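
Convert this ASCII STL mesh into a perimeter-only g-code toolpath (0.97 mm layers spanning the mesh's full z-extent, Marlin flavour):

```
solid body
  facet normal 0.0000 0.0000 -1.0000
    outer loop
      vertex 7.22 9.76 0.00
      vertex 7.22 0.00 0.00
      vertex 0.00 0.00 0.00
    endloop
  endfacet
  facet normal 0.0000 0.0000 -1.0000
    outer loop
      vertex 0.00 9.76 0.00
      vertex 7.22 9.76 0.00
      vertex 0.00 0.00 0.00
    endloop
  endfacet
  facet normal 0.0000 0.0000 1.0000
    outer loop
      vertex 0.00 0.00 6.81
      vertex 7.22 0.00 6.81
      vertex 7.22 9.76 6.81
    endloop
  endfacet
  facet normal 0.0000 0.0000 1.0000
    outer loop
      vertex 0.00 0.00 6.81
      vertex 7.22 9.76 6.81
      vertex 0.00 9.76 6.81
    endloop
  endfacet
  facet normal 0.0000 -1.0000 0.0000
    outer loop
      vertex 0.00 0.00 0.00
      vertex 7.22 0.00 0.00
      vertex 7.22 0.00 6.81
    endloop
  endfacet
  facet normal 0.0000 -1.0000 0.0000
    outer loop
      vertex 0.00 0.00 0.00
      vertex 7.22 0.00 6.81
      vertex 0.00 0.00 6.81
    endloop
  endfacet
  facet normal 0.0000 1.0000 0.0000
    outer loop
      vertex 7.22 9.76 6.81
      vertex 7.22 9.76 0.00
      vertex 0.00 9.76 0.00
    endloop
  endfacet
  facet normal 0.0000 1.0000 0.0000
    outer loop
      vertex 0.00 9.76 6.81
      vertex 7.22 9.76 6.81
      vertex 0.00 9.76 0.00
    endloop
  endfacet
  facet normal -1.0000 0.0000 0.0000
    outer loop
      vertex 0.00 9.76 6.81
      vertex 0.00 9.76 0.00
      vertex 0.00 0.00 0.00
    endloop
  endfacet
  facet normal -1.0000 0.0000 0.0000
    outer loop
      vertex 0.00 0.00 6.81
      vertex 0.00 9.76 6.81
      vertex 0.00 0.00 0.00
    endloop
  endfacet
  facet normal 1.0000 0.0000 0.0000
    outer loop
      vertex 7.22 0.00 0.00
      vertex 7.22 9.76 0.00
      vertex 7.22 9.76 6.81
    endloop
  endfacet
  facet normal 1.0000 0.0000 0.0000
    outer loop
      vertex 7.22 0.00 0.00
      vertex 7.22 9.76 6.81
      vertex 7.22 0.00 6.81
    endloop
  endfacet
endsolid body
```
; perimeter-only toolpath
G21 ; units = mm
G90 ; absolute positioning
G28 ; home
; layer 1
G0 Z0.97
G0 X0.00 Y0.00
G1 X7.22 Y0.00
G1 X7.22 Y9.76
G1 X0.00 Y9.76
G1 X0.00 Y0.00
; layer 2
G0 Z1.95
G0 X0.00 Y0.00
G1 X7.22 Y0.00
G1 X7.22 Y9.76
G1 X0.00 Y9.76
G1 X0.00 Y0.00
; layer 3
G0 Z2.92
G0 X0.00 Y0.00
G1 X7.22 Y0.00
G1 X7.22 Y9.76
G1 X0.00 Y9.76
G1 X0.00 Y0.00
; layer 4
G0 Z3.89
G0 X0.00 Y0.00
G1 X7.22 Y0.00
G1 X7.22 Y9.76
G1 X0.00 Y9.76
G1 X0.00 Y0.00
; layer 5
G0 Z4.86
G0 X0.00 Y0.00
G1 X7.22 Y0.00
G1 X7.22 Y9.76
G1 X0.00 Y9.76
G1 X0.00 Y0.00
; layer 6
G0 Z5.84
G0 X0.00 Y0.00
G1 X7.22 Y0.00
G1 X7.22 Y9.76
G1 X0.00 Y9.76
G1 X0.00 Y0.00
; layer 7
G0 Z6.81
G0 X0.00 Y0.00
G1 X7.22 Y0.00
G1 X7.22 Y9.76
G1 X0.00 Y9.76
G1 X0.00 Y0.00
M2 ; end

The solid is a rectangular box, roughly 7.22 × 9.76 mm footprint and 6.81 mm tall. Slicing at Δz = 0.97 mm — 7 equal slices spanning the solid's height, so layer i sits at z = i·h/7 — gives 7 non-empty perimeters. Each is a 4-segment closed polygon; G0 lifts to the layer z and rapids to the start vertex, then G1 traces the edges.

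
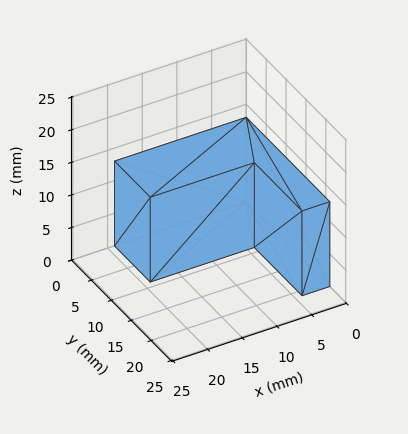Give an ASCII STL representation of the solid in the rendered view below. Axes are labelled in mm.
Reading the render: the shape is an L-shaped prism: outer 19 × 21 mm, arm thicknesses ≈ 9 mm (horizontal) and 4 mm (vertical), extruded 13 mm in z (dimensions read to the nearest mm from the axis ticks). For the STL, each face is triangulated and given an outward normal.

solid part
  facet normal 0.0000 0.0000 -1.0000
    outer loop
      vertex 19.00 9.00 0.00
      vertex 19.00 0.00 0.00
      vertex 0.00 0.00 0.00
    endloop
  endfacet
  facet normal 0.0000 0.0000 -1.0000
    outer loop
      vertex 4.00 9.00 0.00
      vertex 19.00 9.00 0.00
      vertex 0.00 0.00 0.00
    endloop
  endfacet
  facet normal 0.0000 0.0000 -1.0000
    outer loop
      vertex 4.00 21.00 0.00
      vertex 4.00 9.00 0.00
      vertex 0.00 0.00 0.00
    endloop
  endfacet
  facet normal 0.0000 0.0000 -1.0000
    outer loop
      vertex 0.00 21.00 0.00
      vertex 4.00 21.00 0.00
      vertex 0.00 0.00 0.00
    endloop
  endfacet
  facet normal 0.0000 0.0000 1.0000
    outer loop
      vertex 0.00 0.00 13.00
      vertex 19.00 0.00 13.00
      vertex 19.00 9.00 13.00
    endloop
  endfacet
  facet normal 0.0000 0.0000 1.0000
    outer loop
      vertex 0.00 0.00 13.00
      vertex 19.00 9.00 13.00
      vertex 4.00 9.00 13.00
    endloop
  endfacet
  facet normal 0.0000 0.0000 1.0000
    outer loop
      vertex 0.00 0.00 13.00
      vertex 4.00 9.00 13.00
      vertex 4.00 21.00 13.00
    endloop
  endfacet
  facet normal 0.0000 0.0000 1.0000
    outer loop
      vertex 0.00 0.00 13.00
      vertex 4.00 21.00 13.00
      vertex 0.00 21.00 13.00
    endloop
  endfacet
  facet normal 0.0000 -1.0000 0.0000
    outer loop
      vertex 0.00 0.00 0.00
      vertex 19.00 0.00 0.00
      vertex 19.00 0.00 13.00
    endloop
  endfacet
  facet normal 0.0000 -1.0000 0.0000
    outer loop
      vertex 0.00 0.00 0.00
      vertex 19.00 0.00 13.00
      vertex 0.00 0.00 13.00
    endloop
  endfacet
  facet normal 1.0000 0.0000 0.0000
    outer loop
      vertex 19.00 0.00 0.00
      vertex 19.00 9.00 0.00
      vertex 19.00 9.00 13.00
    endloop
  endfacet
  facet normal 1.0000 0.0000 0.0000
    outer loop
      vertex 19.00 0.00 0.00
      vertex 19.00 9.00 13.00
      vertex 19.00 0.00 13.00
    endloop
  endfacet
  facet normal 0.0000 1.0000 0.0000
    outer loop
      vertex 19.00 9.00 0.00
      vertex 4.00 9.00 0.00
      vertex 4.00 9.00 13.00
    endloop
  endfacet
  facet normal 0.0000 1.0000 0.0000
    outer loop
      vertex 19.00 9.00 0.00
      vertex 4.00 9.00 13.00
      vertex 19.00 9.00 13.00
    endloop
  endfacet
  facet normal 1.0000 0.0000 0.0000
    outer loop
      vertex 4.00 9.00 0.00
      vertex 4.00 21.00 0.00
      vertex 4.00 21.00 13.00
    endloop
  endfacet
  facet normal 1.0000 0.0000 0.0000
    outer loop
      vertex 4.00 9.00 0.00
      vertex 4.00 21.00 13.00
      vertex 4.00 9.00 13.00
    endloop
  endfacet
  facet normal 0.0000 1.0000 0.0000
    outer loop
      vertex 4.00 21.00 0.00
      vertex 0.00 21.00 0.00
      vertex 0.00 21.00 13.00
    endloop
  endfacet
  facet normal 0.0000 1.0000 0.0000
    outer loop
      vertex 4.00 21.00 0.00
      vertex 0.00 21.00 13.00
      vertex 4.00 21.00 13.00
    endloop
  endfacet
  facet normal -1.0000 0.0000 0.0000
    outer loop
      vertex 0.00 21.00 0.00
      vertex 0.00 0.00 0.00
      vertex 0.00 0.00 13.00
    endloop
  endfacet
  facet normal -1.0000 0.0000 0.0000
    outer loop
      vertex 0.00 21.00 0.00
      vertex 0.00 0.00 13.00
      vertex 0.00 21.00 13.00
    endloop
  endfacet
endsolid part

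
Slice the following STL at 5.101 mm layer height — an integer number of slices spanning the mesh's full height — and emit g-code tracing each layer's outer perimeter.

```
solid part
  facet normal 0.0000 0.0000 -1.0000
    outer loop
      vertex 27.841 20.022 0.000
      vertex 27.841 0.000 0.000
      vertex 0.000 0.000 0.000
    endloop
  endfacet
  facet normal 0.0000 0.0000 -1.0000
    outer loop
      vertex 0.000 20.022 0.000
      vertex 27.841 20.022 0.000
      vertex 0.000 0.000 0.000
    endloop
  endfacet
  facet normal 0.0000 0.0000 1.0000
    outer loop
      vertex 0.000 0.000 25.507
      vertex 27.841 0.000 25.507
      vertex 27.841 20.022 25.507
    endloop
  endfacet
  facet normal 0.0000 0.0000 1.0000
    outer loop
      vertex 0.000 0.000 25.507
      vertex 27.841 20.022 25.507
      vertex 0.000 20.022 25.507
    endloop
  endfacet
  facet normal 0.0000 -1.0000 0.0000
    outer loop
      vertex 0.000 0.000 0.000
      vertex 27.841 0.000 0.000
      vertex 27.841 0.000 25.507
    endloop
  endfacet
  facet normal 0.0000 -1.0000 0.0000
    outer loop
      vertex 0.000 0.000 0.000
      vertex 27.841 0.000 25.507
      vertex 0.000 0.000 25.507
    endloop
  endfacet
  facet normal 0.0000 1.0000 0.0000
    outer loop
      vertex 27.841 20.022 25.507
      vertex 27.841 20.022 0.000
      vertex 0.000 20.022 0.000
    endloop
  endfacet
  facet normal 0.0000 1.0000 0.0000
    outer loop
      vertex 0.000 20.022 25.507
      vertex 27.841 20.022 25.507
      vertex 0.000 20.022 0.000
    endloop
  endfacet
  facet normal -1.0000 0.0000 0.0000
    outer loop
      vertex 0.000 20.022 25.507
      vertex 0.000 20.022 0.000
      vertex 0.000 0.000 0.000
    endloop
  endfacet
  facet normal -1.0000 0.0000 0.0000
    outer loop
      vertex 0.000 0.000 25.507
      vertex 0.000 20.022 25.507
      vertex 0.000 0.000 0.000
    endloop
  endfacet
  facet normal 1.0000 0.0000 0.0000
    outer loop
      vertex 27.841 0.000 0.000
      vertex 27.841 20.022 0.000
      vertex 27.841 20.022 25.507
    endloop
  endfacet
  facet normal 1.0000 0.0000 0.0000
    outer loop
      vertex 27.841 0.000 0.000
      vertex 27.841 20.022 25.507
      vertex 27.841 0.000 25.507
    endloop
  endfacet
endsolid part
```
; perimeter-only toolpath
G21 ; units = mm
G90 ; absolute positioning
G28 ; home
; layer 1
G0 Z5.101
G0 X0.000 Y0.000
G1 X27.841 Y0.000
G1 X27.841 Y20.022
G1 X0.000 Y20.022
G1 X0.000 Y0.000
; layer 2
G0 Z10.203
G0 X0.000 Y0.000
G1 X27.841 Y0.000
G1 X27.841 Y20.022
G1 X0.000 Y20.022
G1 X0.000 Y0.000
; layer 3
G0 Z15.304
G0 X0.000 Y0.000
G1 X27.841 Y0.000
G1 X27.841 Y20.022
G1 X0.000 Y20.022
G1 X0.000 Y0.000
; layer 4
G0 Z20.406
G0 X0.000 Y0.000
G1 X27.841 Y0.000
G1 X27.841 Y20.022
G1 X0.000 Y20.022
G1 X0.000 Y0.000
; layer 5
G0 Z25.507
G0 X0.000 Y0.000
G1 X27.841 Y0.000
G1 X27.841 Y20.022
G1 X0.000 Y20.022
G1 X0.000 Y0.000
M2 ; end

The solid is a rectangular box, roughly 27.8 × 20 mm footprint and 25.5 mm tall. Slicing at Δz = 5.101 mm — 5 equal slices spanning the solid's height, so layer i sits at z = i·h/5 — gives 5 non-empty perimeters. Each is a 4-segment closed polygon; G0 lifts to the layer z and rapids to the start vertex, then G1 traces the edges.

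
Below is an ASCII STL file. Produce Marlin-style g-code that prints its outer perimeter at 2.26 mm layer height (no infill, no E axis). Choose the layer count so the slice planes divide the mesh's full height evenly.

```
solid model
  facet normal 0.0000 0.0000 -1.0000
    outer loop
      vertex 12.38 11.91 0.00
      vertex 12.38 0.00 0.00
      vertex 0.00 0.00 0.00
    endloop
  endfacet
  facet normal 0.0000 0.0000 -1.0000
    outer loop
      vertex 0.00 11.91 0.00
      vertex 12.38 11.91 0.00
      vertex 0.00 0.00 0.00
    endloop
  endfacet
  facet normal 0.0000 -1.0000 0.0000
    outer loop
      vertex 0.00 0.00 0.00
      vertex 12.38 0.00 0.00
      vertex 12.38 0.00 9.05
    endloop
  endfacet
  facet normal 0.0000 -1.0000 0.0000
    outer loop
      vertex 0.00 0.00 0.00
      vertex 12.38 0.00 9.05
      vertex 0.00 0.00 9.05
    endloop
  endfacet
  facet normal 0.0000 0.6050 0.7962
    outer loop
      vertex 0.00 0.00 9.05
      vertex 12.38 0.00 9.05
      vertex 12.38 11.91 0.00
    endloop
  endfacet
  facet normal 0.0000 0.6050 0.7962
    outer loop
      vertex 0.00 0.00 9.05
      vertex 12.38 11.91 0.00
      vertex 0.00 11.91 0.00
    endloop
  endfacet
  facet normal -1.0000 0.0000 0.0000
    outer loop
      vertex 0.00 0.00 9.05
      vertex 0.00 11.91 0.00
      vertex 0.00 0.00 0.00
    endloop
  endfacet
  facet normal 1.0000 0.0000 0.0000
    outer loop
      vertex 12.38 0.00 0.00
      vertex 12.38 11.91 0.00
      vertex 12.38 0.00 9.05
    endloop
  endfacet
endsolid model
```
; perimeter-only toolpath
G21 ; units = mm
G90 ; absolute positioning
G28 ; home
; layer 1
G0 Z2.26
G0 X0.00 Y0.00
G1 X12.38 Y0.00
G1 X12.38 Y8.93
G1 X0.00 Y8.93
G1 X0.00 Y0.00
; layer 2
G0 Z4.53
G0 X0.00 Y0.00
G1 X12.38 Y0.00
G1 X12.38 Y5.96
G1 X0.00 Y5.96
G1 X0.00 Y0.00
; layer 3
G0 Z6.79
G0 X0.00 Y0.00
G1 X12.38 Y0.00
G1 X12.38 Y2.98
G1 X0.00 Y2.98
G1 X0.00 Y0.00
M2 ; end

The solid is a wedge (ramp): 12.4 × 11.9 mm base, rising to 9.05 mm along the y=0 edge and sloping linearly to z=0 at y=11.9. Slicing at Δz = 2.26 mm — 4 equal slices spanning the solid's height, so layer i sits at z = i·h/4 — gives 3 non-empty perimeters. Each is a 4-segment closed polygon; G0 lifts to the layer z and rapids to the start vertex, then G1 traces the edges. The cross-section shrinks linearly with z (the slice at the apex is degenerate and omitted).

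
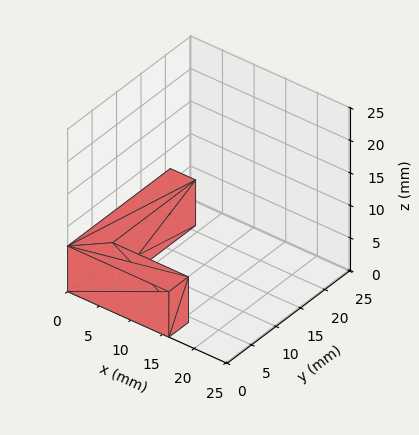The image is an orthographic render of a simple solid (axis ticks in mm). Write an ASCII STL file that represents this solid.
Reading the render: the shape is an L-shaped prism: outer 16 × 21 mm, arm thicknesses ≈ 4 mm (horizontal) and 4 mm (vertical), extruded 7 mm in z (dimensions read to the nearest mm from the axis ticks). For the STL, each face is triangulated and given an outward normal.

solid part
  facet normal 0.0000 0.0000 -1.0000
    outer loop
      vertex 16.0 4.0 0.0
      vertex 16.0 0.0 0.0
      vertex 0.0 0.0 0.0
    endloop
  endfacet
  facet normal 0.0000 0.0000 -1.0000
    outer loop
      vertex 4.0 4.0 0.0
      vertex 16.0 4.0 0.0
      vertex 0.0 0.0 0.0
    endloop
  endfacet
  facet normal 0.0000 0.0000 -1.0000
    outer loop
      vertex 4.0 21.0 0.0
      vertex 4.0 4.0 0.0
      vertex 0.0 0.0 0.0
    endloop
  endfacet
  facet normal 0.0000 0.0000 -1.0000
    outer loop
      vertex 0.0 21.0 0.0
      vertex 4.0 21.0 0.0
      vertex 0.0 0.0 0.0
    endloop
  endfacet
  facet normal 0.0000 0.0000 1.0000
    outer loop
      vertex 0.0 0.0 7.0
      vertex 16.0 0.0 7.0
      vertex 16.0 4.0 7.0
    endloop
  endfacet
  facet normal 0.0000 0.0000 1.0000
    outer loop
      vertex 0.0 0.0 7.0
      vertex 16.0 4.0 7.0
      vertex 4.0 4.0 7.0
    endloop
  endfacet
  facet normal 0.0000 0.0000 1.0000
    outer loop
      vertex 0.0 0.0 7.0
      vertex 4.0 4.0 7.0
      vertex 4.0 21.0 7.0
    endloop
  endfacet
  facet normal 0.0000 0.0000 1.0000
    outer loop
      vertex 0.0 0.0 7.0
      vertex 4.0 21.0 7.0
      vertex 0.0 21.0 7.0
    endloop
  endfacet
  facet normal 0.0000 -1.0000 0.0000
    outer loop
      vertex 0.0 0.0 0.0
      vertex 16.0 0.0 0.0
      vertex 16.0 0.0 7.0
    endloop
  endfacet
  facet normal 0.0000 -1.0000 0.0000
    outer loop
      vertex 0.0 0.0 0.0
      vertex 16.0 0.0 7.0
      vertex 0.0 0.0 7.0
    endloop
  endfacet
  facet normal 1.0000 0.0000 0.0000
    outer loop
      vertex 16.0 0.0 0.0
      vertex 16.0 4.0 0.0
      vertex 16.0 4.0 7.0
    endloop
  endfacet
  facet normal 1.0000 0.0000 0.0000
    outer loop
      vertex 16.0 0.0 0.0
      vertex 16.0 4.0 7.0
      vertex 16.0 0.0 7.0
    endloop
  endfacet
  facet normal 0.0000 1.0000 0.0000
    outer loop
      vertex 16.0 4.0 0.0
      vertex 4.0 4.0 0.0
      vertex 4.0 4.0 7.0
    endloop
  endfacet
  facet normal 0.0000 1.0000 0.0000
    outer loop
      vertex 16.0 4.0 0.0
      vertex 4.0 4.0 7.0
      vertex 16.0 4.0 7.0
    endloop
  endfacet
  facet normal 1.0000 0.0000 0.0000
    outer loop
      vertex 4.0 4.0 0.0
      vertex 4.0 21.0 0.0
      vertex 4.0 21.0 7.0
    endloop
  endfacet
  facet normal 1.0000 0.0000 0.0000
    outer loop
      vertex 4.0 4.0 0.0
      vertex 4.0 21.0 7.0
      vertex 4.0 4.0 7.0
    endloop
  endfacet
  facet normal 0.0000 1.0000 0.0000
    outer loop
      vertex 4.0 21.0 0.0
      vertex 0.0 21.0 0.0
      vertex 0.0 21.0 7.0
    endloop
  endfacet
  facet normal 0.0000 1.0000 0.0000
    outer loop
      vertex 4.0 21.0 0.0
      vertex 0.0 21.0 7.0
      vertex 4.0 21.0 7.0
    endloop
  endfacet
  facet normal -1.0000 0.0000 0.0000
    outer loop
      vertex 0.0 21.0 0.0
      vertex 0.0 0.0 0.0
      vertex 0.0 0.0 7.0
    endloop
  endfacet
  facet normal -1.0000 0.0000 0.0000
    outer loop
      vertex 0.0 21.0 0.0
      vertex 0.0 0.0 7.0
      vertex 0.0 21.0 7.0
    endloop
  endfacet
endsolid part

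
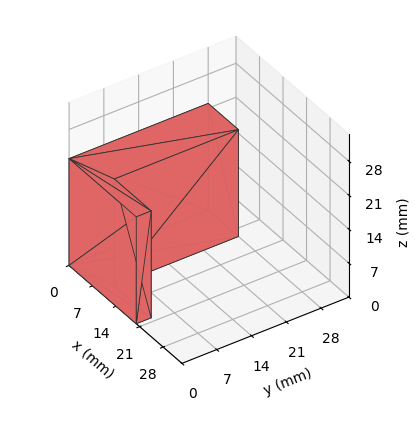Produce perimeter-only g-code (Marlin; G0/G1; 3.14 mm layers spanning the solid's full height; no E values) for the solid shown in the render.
Reading the render: the shape is an L-shaped prism: outer 20 × 28 mm, arm thicknesses ≈ 3 mm (horizontal) and 9 mm (vertical), extruded 22 mm in z (dimensions read to the nearest mm from the axis ticks). For the g-code, the solid's height is divided into equal slices at the stated Δz and each level perimeter traced with G1 moves after a G0 lift.

; perimeter-only toolpath
G21 ; units = mm
G90 ; absolute positioning
G28 ; home
; layer 1
G0 Z3.14
G0 X0.00 Y0.00
G1 X20.00 Y0.00
G1 X20.00 Y3.00
G1 X9.00 Y3.00
G1 X9.00 Y28.00
G1 X0.00 Y28.00
G1 X0.00 Y0.00
; layer 2
G0 Z6.29
G0 X0.00 Y0.00
G1 X20.00 Y0.00
G1 X20.00 Y3.00
G1 X9.00 Y3.00
G1 X9.00 Y28.00
G1 X0.00 Y28.00
G1 X0.00 Y0.00
; layer 3
G0 Z9.43
G0 X0.00 Y0.00
G1 X20.00 Y0.00
G1 X20.00 Y3.00
G1 X9.00 Y3.00
G1 X9.00 Y28.00
G1 X0.00 Y28.00
G1 X0.00 Y0.00
; layer 4
G0 Z12.57
G0 X0.00 Y0.00
G1 X20.00 Y0.00
G1 X20.00 Y3.00
G1 X9.00 Y3.00
G1 X9.00 Y28.00
G1 X0.00 Y28.00
G1 X0.00 Y0.00
; layer 5
G0 Z15.71
G0 X0.00 Y0.00
G1 X20.00 Y0.00
G1 X20.00 Y3.00
G1 X9.00 Y3.00
G1 X9.00 Y28.00
G1 X0.00 Y28.00
G1 X0.00 Y0.00
; layer 6
G0 Z18.86
G0 X0.00 Y0.00
G1 X20.00 Y0.00
G1 X20.00 Y3.00
G1 X9.00 Y3.00
G1 X9.00 Y28.00
G1 X0.00 Y28.00
G1 X0.00 Y0.00
; layer 7
G0 Z22.00
G0 X0.00 Y0.00
G1 X20.00 Y0.00
G1 X20.00 Y3.00
G1 X9.00 Y3.00
G1 X9.00 Y28.00
G1 X0.00 Y28.00
G1 X0.00 Y0.00
M2 ; end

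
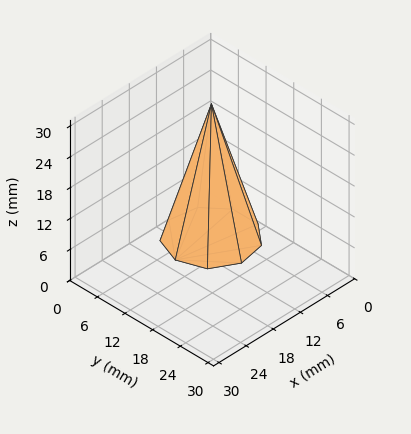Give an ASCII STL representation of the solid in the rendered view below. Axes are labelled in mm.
Reading the render: the shape is a regular 9-sided pyramid, base circumscribed radius ≈ 8 mm, apex at z ≈ 26 mm (dimensions read to the nearest mm from the axis ticks). For the STL, each face is triangulated and given an outward normal.

solid part
  facet normal 0.0000 0.0000 -1.0000
    outer loop
      vertex 9.39 15.88 0.00
      vertex 14.13 13.14 0.00
      vertex 16.00 8.00 0.00
    endloop
  endfacet
  facet normal 0.0000 0.0000 -1.0000
    outer loop
      vertex 4.00 14.93 0.00
      vertex 9.39 15.88 0.00
      vertex 16.00 8.00 0.00
    endloop
  endfacet
  facet normal 0.0000 0.0000 -1.0000
    outer loop
      vertex 0.48 10.74 0.00
      vertex 4.00 14.93 0.00
      vertex 16.00 8.00 0.00
    endloop
  endfacet
  facet normal 0.0000 0.0000 -1.0000
    outer loop
      vertex 0.48 5.26 0.00
      vertex 0.48 10.74 0.00
      vertex 16.00 8.00 0.00
    endloop
  endfacet
  facet normal 0.0000 0.0000 -1.0000
    outer loop
      vertex 4.00 1.07 0.00
      vertex 0.48 5.26 0.00
      vertex 16.00 8.00 0.00
    endloop
  endfacet
  facet normal 0.0000 0.0000 -1.0000
    outer loop
      vertex 9.39 0.12 0.00
      vertex 4.00 1.07 0.00
      vertex 16.00 8.00 0.00
    endloop
  endfacet
  facet normal 0.0000 0.0000 -1.0000
    outer loop
      vertex 14.13 2.86 0.00
      vertex 9.39 0.12 0.00
      vertex 16.00 8.00 0.00
    endloop
  endfacet
  facet normal 0.9028 0.3284 0.2778
    outer loop
      vertex 16.00 8.00 0.00
      vertex 14.13 13.14 0.00
      vertex 8.00 8.00 26.00
    endloop
  endfacet
  facet normal 0.4808 0.8317 0.2778
    outer loop
      vertex 14.13 13.14 0.00
      vertex 9.39 15.88 0.00
      vertex 8.00 8.00 26.00
    endloop
  endfacet
  facet normal -0.1667 0.9461 0.2778
    outer loop
      vertex 9.39 15.88 0.00
      vertex 4.00 14.93 0.00
      vertex 8.00 8.00 26.00
    endloop
  endfacet
  facet normal -0.7355 0.6179 0.2779
    outer loop
      vertex 4.00 14.93 0.00
      vertex 0.48 10.74 0.00
      vertex 8.00 8.00 26.00
    endloop
  endfacet
  facet normal -0.9606 0.0000 0.2778
    outer loop
      vertex 0.48 10.74 0.00
      vertex 0.48 5.26 0.00
      vertex 8.00 8.00 26.00
    endloop
  endfacet
  facet normal -0.7355 -0.6179 0.2779
    outer loop
      vertex 0.48 5.26 0.00
      vertex 4.00 1.07 0.00
      vertex 8.00 8.00 26.00
    endloop
  endfacet
  facet normal -0.1667 -0.9461 0.2778
    outer loop
      vertex 4.00 1.07 0.00
      vertex 9.39 0.12 0.00
      vertex 8.00 8.00 26.00
    endloop
  endfacet
  facet normal 0.4808 -0.8317 0.2778
    outer loop
      vertex 9.39 0.12 0.00
      vertex 14.13 2.86 0.00
      vertex 8.00 8.00 26.00
    endloop
  endfacet
  facet normal 0.9028 -0.3284 0.2778
    outer loop
      vertex 14.13 2.86 0.00
      vertex 16.00 8.00 0.00
      vertex 8.00 8.00 26.00
    endloop
  endfacet
endsolid part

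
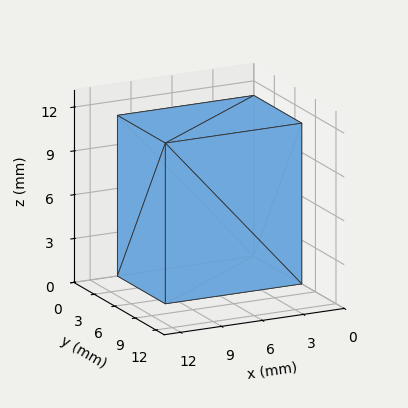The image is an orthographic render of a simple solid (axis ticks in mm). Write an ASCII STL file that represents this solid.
Reading the render: the shape is a rectangular box, roughly 10 × 7 mm footprint and 11 mm tall (dimensions read to the nearest mm from the axis ticks). For the STL, each face is triangulated and given an outward normal.

solid part
  facet normal 0.0000 0.0000 -1.0000
    outer loop
      vertex 10.0 7.0 0.0
      vertex 10.0 0.0 0.0
      vertex 0.0 0.0 0.0
    endloop
  endfacet
  facet normal 0.0000 0.0000 -1.0000
    outer loop
      vertex 0.0 7.0 0.0
      vertex 10.0 7.0 0.0
      vertex 0.0 0.0 0.0
    endloop
  endfacet
  facet normal 0.0000 0.0000 1.0000
    outer loop
      vertex 0.0 0.0 11.0
      vertex 10.0 0.0 11.0
      vertex 10.0 7.0 11.0
    endloop
  endfacet
  facet normal 0.0000 0.0000 1.0000
    outer loop
      vertex 0.0 0.0 11.0
      vertex 10.0 7.0 11.0
      vertex 0.0 7.0 11.0
    endloop
  endfacet
  facet normal 0.0000 -1.0000 0.0000
    outer loop
      vertex 0.0 0.0 0.0
      vertex 10.0 0.0 0.0
      vertex 10.0 0.0 11.0
    endloop
  endfacet
  facet normal 0.0000 -1.0000 0.0000
    outer loop
      vertex 0.0 0.0 0.0
      vertex 10.0 0.0 11.0
      vertex 0.0 0.0 11.0
    endloop
  endfacet
  facet normal 0.0000 1.0000 0.0000
    outer loop
      vertex 10.0 7.0 11.0
      vertex 10.0 7.0 0.0
      vertex 0.0 7.0 0.0
    endloop
  endfacet
  facet normal 0.0000 1.0000 0.0000
    outer loop
      vertex 0.0 7.0 11.0
      vertex 10.0 7.0 11.0
      vertex 0.0 7.0 0.0
    endloop
  endfacet
  facet normal -1.0000 0.0000 0.0000
    outer loop
      vertex 0.0 7.0 11.0
      vertex 0.0 7.0 0.0
      vertex 0.0 0.0 0.0
    endloop
  endfacet
  facet normal -1.0000 0.0000 0.0000
    outer loop
      vertex 0.0 0.0 11.0
      vertex 0.0 7.0 11.0
      vertex 0.0 0.0 0.0
    endloop
  endfacet
  facet normal 1.0000 0.0000 0.0000
    outer loop
      vertex 10.0 0.0 0.0
      vertex 10.0 7.0 0.0
      vertex 10.0 7.0 11.0
    endloop
  endfacet
  facet normal 1.0000 0.0000 0.0000
    outer loop
      vertex 10.0 0.0 0.0
      vertex 10.0 7.0 11.0
      vertex 10.0 0.0 11.0
    endloop
  endfacet
endsolid part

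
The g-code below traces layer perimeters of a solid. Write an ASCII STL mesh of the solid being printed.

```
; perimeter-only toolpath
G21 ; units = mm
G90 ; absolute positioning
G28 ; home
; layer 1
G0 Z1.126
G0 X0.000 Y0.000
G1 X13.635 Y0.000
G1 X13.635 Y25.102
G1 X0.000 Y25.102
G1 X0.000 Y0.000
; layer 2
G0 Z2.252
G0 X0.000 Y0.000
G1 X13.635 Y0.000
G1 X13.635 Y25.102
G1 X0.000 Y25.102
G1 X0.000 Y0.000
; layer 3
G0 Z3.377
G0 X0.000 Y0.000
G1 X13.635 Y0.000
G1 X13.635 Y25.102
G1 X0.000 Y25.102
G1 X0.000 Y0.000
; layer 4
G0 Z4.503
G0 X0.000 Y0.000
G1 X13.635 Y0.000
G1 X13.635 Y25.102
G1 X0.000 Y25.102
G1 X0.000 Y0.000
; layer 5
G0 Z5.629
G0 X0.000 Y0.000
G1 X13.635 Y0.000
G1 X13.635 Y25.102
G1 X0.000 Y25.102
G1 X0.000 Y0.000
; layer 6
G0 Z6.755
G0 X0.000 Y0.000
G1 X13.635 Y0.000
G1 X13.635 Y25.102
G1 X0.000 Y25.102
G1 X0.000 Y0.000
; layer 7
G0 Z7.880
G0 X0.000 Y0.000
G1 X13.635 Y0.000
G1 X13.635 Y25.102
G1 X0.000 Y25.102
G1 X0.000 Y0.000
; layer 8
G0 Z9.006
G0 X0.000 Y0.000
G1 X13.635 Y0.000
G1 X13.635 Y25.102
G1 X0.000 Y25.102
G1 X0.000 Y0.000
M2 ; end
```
solid part
  facet normal 0.0000 0.0000 -1.0000
    outer loop
      vertex 13.635 25.102 0.000
      vertex 13.635 0.000 0.000
      vertex 0.000 0.000 0.000
    endloop
  endfacet
  facet normal 0.0000 0.0000 -1.0000
    outer loop
      vertex 0.000 25.102 0.000
      vertex 13.635 25.102 0.000
      vertex 0.000 0.000 0.000
    endloop
  endfacet
  facet normal 0.0000 0.0000 1.0000
    outer loop
      vertex 0.000 0.000 9.006
      vertex 13.635 0.000 9.006
      vertex 13.635 25.102 9.006
    endloop
  endfacet
  facet normal 0.0000 0.0000 1.0000
    outer loop
      vertex 0.000 0.000 9.006
      vertex 13.635 25.102 9.006
      vertex 0.000 25.102 9.006
    endloop
  endfacet
  facet normal 0.0000 -1.0000 0.0000
    outer loop
      vertex 0.000 0.000 0.000
      vertex 13.635 0.000 0.000
      vertex 13.635 0.000 9.006
    endloop
  endfacet
  facet normal 0.0000 -1.0000 0.0000
    outer loop
      vertex 0.000 0.000 0.000
      vertex 13.635 0.000 9.006
      vertex 0.000 0.000 9.006
    endloop
  endfacet
  facet normal 0.0000 1.0000 0.0000
    outer loop
      vertex 13.635 25.102 9.006
      vertex 13.635 25.102 0.000
      vertex 0.000 25.102 0.000
    endloop
  endfacet
  facet normal 0.0000 1.0000 0.0000
    outer loop
      vertex 0.000 25.102 9.006
      vertex 13.635 25.102 9.006
      vertex 0.000 25.102 0.000
    endloop
  endfacet
  facet normal -1.0000 0.0000 0.0000
    outer loop
      vertex 0.000 25.102 9.006
      vertex 0.000 25.102 0.000
      vertex 0.000 0.000 0.000
    endloop
  endfacet
  facet normal -1.0000 0.0000 0.0000
    outer loop
      vertex 0.000 0.000 9.006
      vertex 0.000 25.102 9.006
      vertex 0.000 0.000 0.000
    endloop
  endfacet
  facet normal 1.0000 0.0000 0.0000
    outer loop
      vertex 13.635 0.000 0.000
      vertex 13.635 25.102 0.000
      vertex 13.635 25.102 9.006
    endloop
  endfacet
  facet normal 1.0000 0.0000 0.0000
    outer loop
      vertex 13.635 0.000 0.000
      vertex 13.635 25.102 9.006
      vertex 13.635 0.000 9.006
    endloop
  endfacet
endsolid part

The G0 Z moves step by Δz≈1.126 mm. Every layer's G1 loop is the same polygon, so the solid is a straight extrusion of it from z=0 to z≈9.01. Closing with flat bottom and top caps and triangulating gives 12 facets — a rectangular box, roughly 13.6 × 25.1 mm footprint and 9.01 mm tall.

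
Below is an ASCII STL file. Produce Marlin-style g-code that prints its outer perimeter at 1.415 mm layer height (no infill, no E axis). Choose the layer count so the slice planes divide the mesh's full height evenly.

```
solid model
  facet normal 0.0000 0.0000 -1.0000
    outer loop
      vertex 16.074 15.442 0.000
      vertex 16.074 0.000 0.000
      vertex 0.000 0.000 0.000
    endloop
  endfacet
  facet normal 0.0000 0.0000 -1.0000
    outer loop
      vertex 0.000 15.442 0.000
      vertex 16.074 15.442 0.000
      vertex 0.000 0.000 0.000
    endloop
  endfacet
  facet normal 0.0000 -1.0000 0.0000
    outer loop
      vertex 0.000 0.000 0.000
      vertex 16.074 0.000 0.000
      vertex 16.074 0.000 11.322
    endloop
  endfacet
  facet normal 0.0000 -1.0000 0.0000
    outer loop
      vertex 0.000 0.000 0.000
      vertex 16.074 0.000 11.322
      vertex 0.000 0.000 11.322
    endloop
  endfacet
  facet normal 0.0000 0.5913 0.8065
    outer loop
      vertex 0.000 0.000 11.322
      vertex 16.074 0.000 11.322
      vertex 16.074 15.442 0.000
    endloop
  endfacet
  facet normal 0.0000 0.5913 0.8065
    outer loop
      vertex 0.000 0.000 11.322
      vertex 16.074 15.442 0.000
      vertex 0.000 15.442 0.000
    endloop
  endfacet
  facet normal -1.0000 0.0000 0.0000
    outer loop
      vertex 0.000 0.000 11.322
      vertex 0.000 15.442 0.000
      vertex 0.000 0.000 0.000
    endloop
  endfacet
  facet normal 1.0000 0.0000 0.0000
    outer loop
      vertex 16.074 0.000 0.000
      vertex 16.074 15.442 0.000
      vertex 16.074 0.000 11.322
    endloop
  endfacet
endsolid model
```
; perimeter-only toolpath
G21 ; units = mm
G90 ; absolute positioning
G28 ; home
; layer 1
G0 Z1.415
G0 X0.000 Y0.000
G1 X16.074 Y0.000
G1 X16.074 Y13.512
G1 X0.000 Y13.512
G1 X0.000 Y0.000
; layer 2
G0 Z2.830
G0 X0.000 Y0.000
G1 X16.074 Y0.000
G1 X16.074 Y11.582
G1 X0.000 Y11.582
G1 X0.000 Y0.000
; layer 3
G0 Z4.246
G0 X0.000 Y0.000
G1 X16.074 Y0.000
G1 X16.074 Y9.651
G1 X0.000 Y9.651
G1 X0.000 Y0.000
; layer 4
G0 Z5.661
G0 X0.000 Y0.000
G1 X16.074 Y0.000
G1 X16.074 Y7.721
G1 X0.000 Y7.721
G1 X0.000 Y0.000
; layer 5
G0 Z7.076
G0 X0.000 Y0.000
G1 X16.074 Y0.000
G1 X16.074 Y5.791
G1 X0.000 Y5.791
G1 X0.000 Y0.000
; layer 6
G0 Z8.491
G0 X0.000 Y0.000
G1 X16.074 Y0.000
G1 X16.074 Y3.861
G1 X0.000 Y3.861
G1 X0.000 Y0.000
; layer 7
G0 Z9.907
G0 X0.000 Y0.000
G1 X16.074 Y0.000
G1 X16.074 Y1.930
G1 X0.000 Y1.930
G1 X0.000 Y0.000
M2 ; end

The solid is a wedge (ramp): 16.1 × 15.4 mm base, rising to 11.3 mm along the y=0 edge and sloping linearly to z=0 at y=15.4. Slicing at Δz = 1.415 mm — 8 equal slices spanning the solid's height, so layer i sits at z = i·h/8 — gives 7 non-empty perimeters. Each is a 4-segment closed polygon; G0 lifts to the layer z and rapids to the start vertex, then G1 traces the edges. The cross-section shrinks linearly with z (the slice at the apex is degenerate and omitted).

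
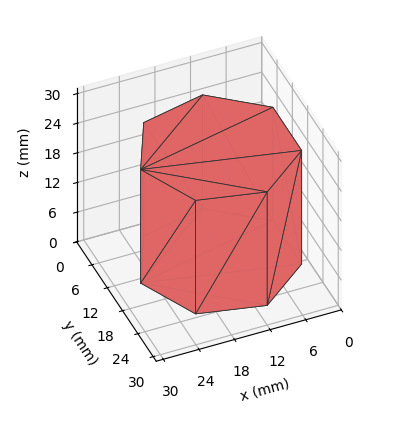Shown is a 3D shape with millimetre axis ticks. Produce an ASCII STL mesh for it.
Reading the render: the shape is a regular 7-sided prism (a cylinder approximated with 7 flat sides), circumscribed radius ≈ 13 mm, height ≈ 23 mm (dimensions read to the nearest mm from the axis ticks). For the STL, each face is triangulated and given an outward normal.

solid part
  facet normal 0.0000 0.0000 -1.0000
    outer loop
      vertex 10.11 25.67 0.00
      vertex 21.11 23.16 0.00
      vertex 26.00 13.00 0.00
    endloop
  endfacet
  facet normal 0.0000 0.0000 -1.0000
    outer loop
      vertex 1.29 18.64 0.00
      vertex 10.11 25.67 0.00
      vertex 26.00 13.00 0.00
    endloop
  endfacet
  facet normal 0.0000 0.0000 -1.0000
    outer loop
      vertex 1.29 7.36 0.00
      vertex 1.29 18.64 0.00
      vertex 26.00 13.00 0.00
    endloop
  endfacet
  facet normal 0.0000 0.0000 -1.0000
    outer loop
      vertex 10.11 0.33 0.00
      vertex 1.29 7.36 0.00
      vertex 26.00 13.00 0.00
    endloop
  endfacet
  facet normal 0.0000 0.0000 -1.0000
    outer loop
      vertex 21.11 2.84 0.00
      vertex 10.11 0.33 0.00
      vertex 26.00 13.00 0.00
    endloop
  endfacet
  facet normal 0.0000 0.0000 1.0000
    outer loop
      vertex 26.00 13.00 23.00
      vertex 21.11 23.16 23.00
      vertex 10.11 25.67 23.00
    endloop
  endfacet
  facet normal 0.0000 0.0000 1.0000
    outer loop
      vertex 26.00 13.00 23.00
      vertex 10.11 25.67 23.00
      vertex 1.29 18.64 23.00
    endloop
  endfacet
  facet normal 0.0000 0.0000 1.0000
    outer loop
      vertex 26.00 13.00 23.00
      vertex 1.29 18.64 23.00
      vertex 1.29 7.36 23.00
    endloop
  endfacet
  facet normal 0.0000 0.0000 1.0000
    outer loop
      vertex 26.00 13.00 23.00
      vertex 1.29 7.36 23.00
      vertex 10.11 0.33 23.00
    endloop
  endfacet
  facet normal 0.0000 0.0000 1.0000
    outer loop
      vertex 26.00 13.00 23.00
      vertex 10.11 0.33 23.00
      vertex 21.11 2.84 23.00
    endloop
  endfacet
  facet normal 0.9011 0.4337 0.0000
    outer loop
      vertex 26.00 13.00 0.00
      vertex 21.11 23.16 0.00
      vertex 21.11 23.16 23.00
    endloop
  endfacet
  facet normal 0.9011 0.4337 0.0000
    outer loop
      vertex 26.00 13.00 0.00
      vertex 21.11 23.16 23.00
      vertex 26.00 13.00 23.00
    endloop
  endfacet
  facet normal 0.2225 0.9749 0.0000
    outer loop
      vertex 21.11 23.16 0.00
      vertex 10.11 25.67 0.00
      vertex 10.11 25.67 23.00
    endloop
  endfacet
  facet normal 0.2225 0.9749 0.0000
    outer loop
      vertex 21.11 23.16 0.00
      vertex 10.11 25.67 23.00
      vertex 21.11 23.16 23.00
    endloop
  endfacet
  facet normal -0.6233 0.7820 0.0000
    outer loop
      vertex 10.11 25.67 0.00
      vertex 1.29 18.64 0.00
      vertex 1.29 18.64 23.00
    endloop
  endfacet
  facet normal -0.6233 0.7820 0.0000
    outer loop
      vertex 10.11 25.67 0.00
      vertex 1.29 18.64 23.00
      vertex 10.11 25.67 23.00
    endloop
  endfacet
  facet normal -1.0000 0.0000 0.0000
    outer loop
      vertex 1.29 18.64 0.00
      vertex 1.29 7.36 0.00
      vertex 1.29 7.36 23.00
    endloop
  endfacet
  facet normal -1.0000 0.0000 0.0000
    outer loop
      vertex 1.29 18.64 0.00
      vertex 1.29 7.36 23.00
      vertex 1.29 18.64 23.00
    endloop
  endfacet
  facet normal -0.6233 -0.7820 0.0000
    outer loop
      vertex 1.29 7.36 0.00
      vertex 10.11 0.33 0.00
      vertex 10.11 0.33 23.00
    endloop
  endfacet
  facet normal -0.6233 -0.7820 0.0000
    outer loop
      vertex 1.29 7.36 0.00
      vertex 10.11 0.33 23.00
      vertex 1.29 7.36 23.00
    endloop
  endfacet
  facet normal 0.2225 -0.9749 0.0000
    outer loop
      vertex 10.11 0.33 0.00
      vertex 21.11 2.84 0.00
      vertex 21.11 2.84 23.00
    endloop
  endfacet
  facet normal 0.2225 -0.9749 0.0000
    outer loop
      vertex 10.11 0.33 0.00
      vertex 21.11 2.84 23.00
      vertex 10.11 0.33 23.00
    endloop
  endfacet
  facet normal 0.9011 -0.4337 0.0000
    outer loop
      vertex 21.11 2.84 0.00
      vertex 26.00 13.00 0.00
      vertex 26.00 13.00 23.00
    endloop
  endfacet
  facet normal 0.9011 -0.4337 0.0000
    outer loop
      vertex 21.11 2.84 0.00
      vertex 26.00 13.00 23.00
      vertex 21.11 2.84 23.00
    endloop
  endfacet
endsolid part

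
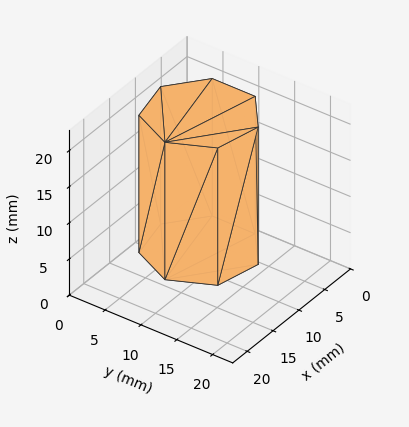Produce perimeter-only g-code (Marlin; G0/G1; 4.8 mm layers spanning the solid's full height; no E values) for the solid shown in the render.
Reading the render: the shape is a regular 7-sided prism (a cylinder approximated with 7 flat sides), circumscribed radius ≈ 7 mm, height ≈ 19 mm (dimensions read to the nearest mm from the axis ticks). For the g-code, the solid's height is divided into equal slices at the stated Δz and each level perimeter traced with G1 moves after a G0 lift.

; perimeter-only toolpath
G21 ; units = mm
G90 ; absolute positioning
G28 ; home
; layer 1
G0 Z4.8
G0 X14.0 Y7.0
G1 X11.4 Y12.5
G1 X5.4 Y13.8
G1 X0.7 Y10.0
G1 X0.7 Y4.0
G1 X5.4 Y0.2
G1 X11.4 Y1.5
G1 X14.0 Y7.0
; layer 2
G0 Z9.5
G0 X14.0 Y7.0
G1 X11.4 Y12.5
G1 X5.4 Y13.8
G1 X0.7 Y10.0
G1 X0.7 Y4.0
G1 X5.4 Y0.2
G1 X11.4 Y1.5
G1 X14.0 Y7.0
; layer 3
G0 Z14.2
G0 X14.0 Y7.0
G1 X11.4 Y12.5
G1 X5.4 Y13.8
G1 X0.7 Y10.0
G1 X0.7 Y4.0
G1 X5.4 Y0.2
G1 X11.4 Y1.5
G1 X14.0 Y7.0
; layer 4
G0 Z19.0
G0 X14.0 Y7.0
G1 X11.4 Y12.5
G1 X5.4 Y13.8
G1 X0.7 Y10.0
G1 X0.7 Y4.0
G1 X5.4 Y0.2
G1 X11.4 Y1.5
G1 X14.0 Y7.0
M2 ; end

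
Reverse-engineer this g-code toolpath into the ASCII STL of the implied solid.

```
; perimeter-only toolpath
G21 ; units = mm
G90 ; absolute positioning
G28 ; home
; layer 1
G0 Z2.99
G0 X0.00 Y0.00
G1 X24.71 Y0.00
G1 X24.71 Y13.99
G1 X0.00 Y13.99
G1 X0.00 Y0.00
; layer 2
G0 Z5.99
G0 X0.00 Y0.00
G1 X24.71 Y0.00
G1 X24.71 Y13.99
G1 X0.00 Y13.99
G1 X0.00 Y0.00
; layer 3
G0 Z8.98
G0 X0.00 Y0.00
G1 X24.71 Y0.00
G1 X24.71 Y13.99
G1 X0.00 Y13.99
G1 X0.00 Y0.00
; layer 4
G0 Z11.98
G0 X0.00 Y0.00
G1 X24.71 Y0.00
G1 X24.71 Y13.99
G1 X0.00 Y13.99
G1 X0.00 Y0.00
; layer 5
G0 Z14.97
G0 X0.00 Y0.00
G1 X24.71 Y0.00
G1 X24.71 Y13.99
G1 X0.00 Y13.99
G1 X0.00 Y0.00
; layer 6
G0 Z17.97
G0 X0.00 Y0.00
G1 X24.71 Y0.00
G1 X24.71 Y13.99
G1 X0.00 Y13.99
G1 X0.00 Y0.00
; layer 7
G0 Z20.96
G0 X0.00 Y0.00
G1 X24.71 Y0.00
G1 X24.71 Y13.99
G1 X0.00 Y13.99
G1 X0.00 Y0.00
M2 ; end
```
solid part
  facet normal 0.0000 0.0000 -1.0000
    outer loop
      vertex 24.71 13.99 0.00
      vertex 24.71 0.00 0.00
      vertex 0.00 0.00 0.00
    endloop
  endfacet
  facet normal 0.0000 0.0000 -1.0000
    outer loop
      vertex 0.00 13.99 0.00
      vertex 24.71 13.99 0.00
      vertex 0.00 0.00 0.00
    endloop
  endfacet
  facet normal 0.0000 0.0000 1.0000
    outer loop
      vertex 0.00 0.00 20.96
      vertex 24.71 0.00 20.96
      vertex 24.71 13.99 20.96
    endloop
  endfacet
  facet normal 0.0000 0.0000 1.0000
    outer loop
      vertex 0.00 0.00 20.96
      vertex 24.71 13.99 20.96
      vertex 0.00 13.99 20.96
    endloop
  endfacet
  facet normal 0.0000 -1.0000 0.0000
    outer loop
      vertex 0.00 0.00 0.00
      vertex 24.71 0.00 0.00
      vertex 24.71 0.00 20.96
    endloop
  endfacet
  facet normal 0.0000 -1.0000 0.0000
    outer loop
      vertex 0.00 0.00 0.00
      vertex 24.71 0.00 20.96
      vertex 0.00 0.00 20.96
    endloop
  endfacet
  facet normal 0.0000 1.0000 0.0000
    outer loop
      vertex 24.71 13.99 20.96
      vertex 24.71 13.99 0.00
      vertex 0.00 13.99 0.00
    endloop
  endfacet
  facet normal 0.0000 1.0000 0.0000
    outer loop
      vertex 0.00 13.99 20.96
      vertex 24.71 13.99 20.96
      vertex 0.00 13.99 0.00
    endloop
  endfacet
  facet normal -1.0000 0.0000 0.0000
    outer loop
      vertex 0.00 13.99 20.96
      vertex 0.00 13.99 0.00
      vertex 0.00 0.00 0.00
    endloop
  endfacet
  facet normal -1.0000 0.0000 0.0000
    outer loop
      vertex 0.00 0.00 20.96
      vertex 0.00 13.99 20.96
      vertex 0.00 0.00 0.00
    endloop
  endfacet
  facet normal 1.0000 0.0000 0.0000
    outer loop
      vertex 24.71 0.00 0.00
      vertex 24.71 13.99 0.00
      vertex 24.71 13.99 20.96
    endloop
  endfacet
  facet normal 1.0000 0.0000 0.0000
    outer loop
      vertex 24.71 0.00 0.00
      vertex 24.71 13.99 20.96
      vertex 24.71 0.00 20.96
    endloop
  endfacet
endsolid part

The G0 Z moves step by Δz≈2.99 mm. Every layer's G1 loop is the same polygon, so the solid is a straight extrusion of it from z=0 to z≈21. Closing with flat bottom and top caps and triangulating gives 12 facets — a rectangular box, roughly 24.7 × 14 mm footprint and 21 mm tall.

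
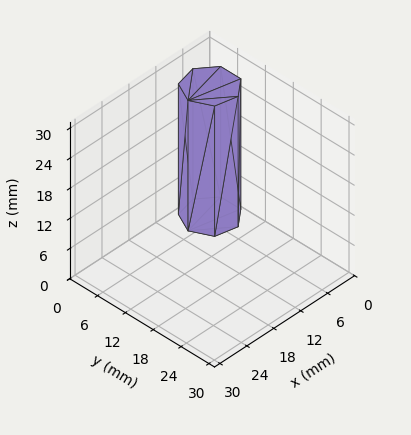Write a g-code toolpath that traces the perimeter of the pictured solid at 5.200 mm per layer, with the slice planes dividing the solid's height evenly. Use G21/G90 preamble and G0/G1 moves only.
Reading the render: the shape is a regular 7-sided prism (a cylinder approximated with 7 flat sides), circumscribed radius ≈ 5 mm, height ≈ 26 mm (dimensions read to the nearest mm from the axis ticks). For the g-code, the solid's height is divided into equal slices at the stated Δz and each level perimeter traced with G1 moves after a G0 lift.

; perimeter-only toolpath
G21 ; units = mm
G90 ; absolute positioning
G28 ; home
; layer 1
G0 Z5.200
G0 X10.000 Y5.000
G1 X8.117 Y8.909
G1 X3.887 Y9.875
G1 X0.495 Y7.169
G1 X0.495 Y2.831
G1 X3.887 Y0.125
G1 X8.117 Y1.091
G1 X10.000 Y5.000
; layer 2
G0 Z10.400
G0 X10.000 Y5.000
G1 X8.117 Y8.909
G1 X3.887 Y9.875
G1 X0.495 Y7.169
G1 X0.495 Y2.831
G1 X3.887 Y0.125
G1 X8.117 Y1.091
G1 X10.000 Y5.000
; layer 3
G0 Z15.600
G0 X10.000 Y5.000
G1 X8.117 Y8.909
G1 X3.887 Y9.875
G1 X0.495 Y7.169
G1 X0.495 Y2.831
G1 X3.887 Y0.125
G1 X8.117 Y1.091
G1 X10.000 Y5.000
; layer 4
G0 Z20.800
G0 X10.000 Y5.000
G1 X8.117 Y8.909
G1 X3.887 Y9.875
G1 X0.495 Y7.169
G1 X0.495 Y2.831
G1 X3.887 Y0.125
G1 X8.117 Y1.091
G1 X10.000 Y5.000
; layer 5
G0 Z26.000
G0 X10.000 Y5.000
G1 X8.117 Y8.909
G1 X3.887 Y9.875
G1 X0.495 Y7.169
G1 X0.495 Y2.831
G1 X3.887 Y0.125
G1 X8.117 Y1.091
G1 X10.000 Y5.000
M2 ; end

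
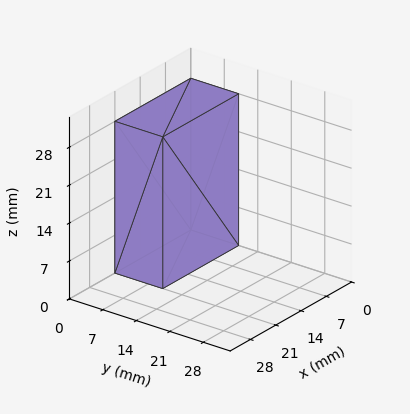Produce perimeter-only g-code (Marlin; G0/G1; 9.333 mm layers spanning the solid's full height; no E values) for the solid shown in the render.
Reading the render: the shape is a rectangular box, roughly 21 × 10 mm footprint and 28 mm tall (dimensions read to the nearest mm from the axis ticks). For the g-code, the solid's height is divided into equal slices at the stated Δz and each level perimeter traced with G1 moves after a G0 lift.

; perimeter-only toolpath
G21 ; units = mm
G90 ; absolute positioning
G28 ; home
; layer 1
G0 Z9.333
G0 X0.000 Y0.000
G1 X21.000 Y0.000
G1 X21.000 Y10.000
G1 X0.000 Y10.000
G1 X0.000 Y0.000
; layer 2
G0 Z18.667
G0 X0.000 Y0.000
G1 X21.000 Y0.000
G1 X21.000 Y10.000
G1 X0.000 Y10.000
G1 X0.000 Y0.000
; layer 3
G0 Z28.000
G0 X0.000 Y0.000
G1 X21.000 Y0.000
G1 X21.000 Y10.000
G1 X0.000 Y10.000
G1 X0.000 Y0.000
M2 ; end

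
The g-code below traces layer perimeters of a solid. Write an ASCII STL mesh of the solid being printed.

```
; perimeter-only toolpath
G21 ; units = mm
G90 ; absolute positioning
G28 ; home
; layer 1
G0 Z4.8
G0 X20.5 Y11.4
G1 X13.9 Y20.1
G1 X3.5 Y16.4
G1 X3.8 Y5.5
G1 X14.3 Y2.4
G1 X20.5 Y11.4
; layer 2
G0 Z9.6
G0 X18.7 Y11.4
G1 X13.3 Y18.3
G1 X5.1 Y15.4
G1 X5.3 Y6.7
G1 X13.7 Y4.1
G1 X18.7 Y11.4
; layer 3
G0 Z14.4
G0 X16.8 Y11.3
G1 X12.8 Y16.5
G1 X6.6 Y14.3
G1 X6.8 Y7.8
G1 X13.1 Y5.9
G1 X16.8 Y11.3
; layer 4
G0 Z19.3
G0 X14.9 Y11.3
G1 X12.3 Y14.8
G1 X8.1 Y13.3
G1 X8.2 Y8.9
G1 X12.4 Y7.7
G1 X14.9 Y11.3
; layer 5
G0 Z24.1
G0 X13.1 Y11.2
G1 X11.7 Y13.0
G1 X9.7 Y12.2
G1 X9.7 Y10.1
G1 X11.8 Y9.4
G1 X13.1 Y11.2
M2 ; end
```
solid part
  facet normal 0.0000 0.0000 -1.0000
    outer loop
      vertex 2.0 17.5 0.0
      vertex 14.4 21.9 0.0
      vertex 22.4 11.5 0.0
    endloop
  endfacet
  facet normal 0.0000 0.0000 -1.0000
    outer loop
      vertex 2.3 4.4 0.0
      vertex 2.0 17.5 0.0
      vertex 22.4 11.5 0.0
    endloop
  endfacet
  facet normal 0.0000 0.0000 -1.0000
    outer loop
      vertex 14.9 0.6 0.0
      vertex 2.3 4.4 0.0
      vertex 22.4 11.5 0.0
    endloop
  endfacet
  facet normal 0.7563 0.5818 0.2991
    outer loop
      vertex 22.4 11.5 0.0
      vertex 14.4 21.9 0.0
      vertex 11.2 11.2 28.9
    endloop
  endfacet
  facet normal -0.3192 0.8997 0.2978
    outer loop
      vertex 14.4 21.9 0.0
      vertex 2.0 17.5 0.0
      vertex 11.2 11.2 28.9
    endloop
  endfacet
  facet normal -0.9540 -0.0218 0.2989
    outer loop
      vertex 2.0 17.5 0.0
      vertex 2.3 4.4 0.0
      vertex 11.2 11.2 28.9
    endloop
  endfacet
  facet normal -0.2755 -0.9134 0.2997
    outer loop
      vertex 2.3 4.4 0.0
      vertex 14.9 0.6 0.0
      vertex 11.2 11.2 28.9
    endloop
  endfacet
  facet normal 0.7861 -0.5409 0.2990
    outer loop
      vertex 14.9 0.6 0.0
      vertex 22.4 11.5 0.0
      vertex 11.2 11.2 28.9
    endloop
  endfacet
endsolid part

The G0 Z moves step by Δz≈4.8 mm. The G1 loops shrink linearly with z, so the solid tapers from its base footprint up to z≈28.9. Closing with a flat bottom cap and the tapered top and triangulating gives 8 facets — a regular 5-sided pyramid, base circumscribed radius ≈ 11.2 mm, apex at z ≈ 28.9 mm.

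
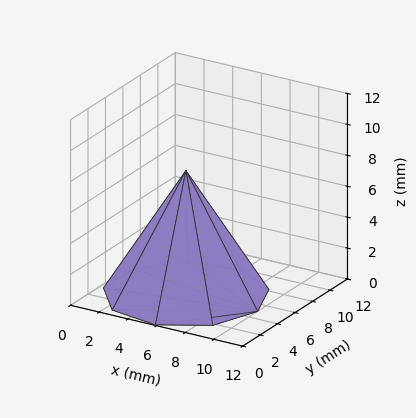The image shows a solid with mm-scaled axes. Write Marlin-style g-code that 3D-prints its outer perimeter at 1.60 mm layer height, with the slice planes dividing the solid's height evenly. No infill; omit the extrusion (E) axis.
Reading the render: the shape is a regular 9-sided pyramid, base circumscribed radius ≈ 5 mm, apex at z ≈ 8 mm (dimensions read to the nearest mm from the axis ticks). For the g-code, the solid's height is divided into equal slices at the stated Δz and each level perimeter traced with G1 moves after a G0 lift.

; perimeter-only toolpath
G21 ; units = mm
G90 ; absolute positioning
G28 ; home
; layer 1
G0 Z1.60
G0 X9.00 Y5.00
G1 X8.06 Y7.57
G1 X5.70 Y8.94
G1 X3.00 Y8.46
G1 X1.24 Y6.37
G1 X1.24 Y3.63
G1 X3.00 Y1.54
G1 X5.70 Y1.06
G1 X8.06 Y2.43
G1 X9.00 Y5.00
; layer 2
G0 Z3.20
G0 X8.00 Y5.00
G1 X7.30 Y6.93
G1 X5.52 Y7.95
G1 X3.50 Y7.60
G1 X2.18 Y6.03
G1 X2.18 Y3.97
G1 X3.50 Y2.40
G1 X5.52 Y2.05
G1 X7.30 Y3.07
G1 X8.00 Y5.00
; layer 3
G0 Z4.80
G0 X7.00 Y5.00
G1 X6.53 Y6.28
G1 X5.35 Y6.97
G1 X4.00 Y6.73
G1 X3.12 Y5.68
G1 X3.12 Y4.32
G1 X4.00 Y3.27
G1 X5.35 Y3.03
G1 X6.53 Y3.72
G1 X7.00 Y5.00
; layer 4
G0 Z6.40
G0 X6.00 Y5.00
G1 X5.77 Y5.64
G1 X5.17 Y5.98
G1 X4.50 Y5.87
G1 X4.06 Y5.34
G1 X4.06 Y4.66
G1 X4.50 Y4.13
G1 X5.17 Y4.02
G1 X5.77 Y4.36
G1 X6.00 Y5.00
M2 ; end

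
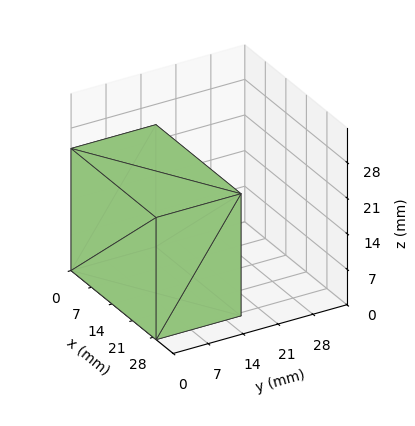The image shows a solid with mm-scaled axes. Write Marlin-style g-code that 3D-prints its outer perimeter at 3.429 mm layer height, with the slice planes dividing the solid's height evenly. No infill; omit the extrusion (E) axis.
Reading the render: the shape is a rectangular box, roughly 29 × 17 mm footprint and 24 mm tall (dimensions read to the nearest mm from the axis ticks). For the g-code, the solid's height is divided into equal slices at the stated Δz and each level perimeter traced with G1 moves after a G0 lift.

; perimeter-only toolpath
G21 ; units = mm
G90 ; absolute positioning
G28 ; home
; layer 1
G0 Z3.429
G0 X0.000 Y0.000
G1 X29.000 Y0.000
G1 X29.000 Y17.000
G1 X0.000 Y17.000
G1 X0.000 Y0.000
; layer 2
G0 Z6.857
G0 X0.000 Y0.000
G1 X29.000 Y0.000
G1 X29.000 Y17.000
G1 X0.000 Y17.000
G1 X0.000 Y0.000
; layer 3
G0 Z10.286
G0 X0.000 Y0.000
G1 X29.000 Y0.000
G1 X29.000 Y17.000
G1 X0.000 Y17.000
G1 X0.000 Y0.000
; layer 4
G0 Z13.714
G0 X0.000 Y0.000
G1 X29.000 Y0.000
G1 X29.000 Y17.000
G1 X0.000 Y17.000
G1 X0.000 Y0.000
; layer 5
G0 Z17.143
G0 X0.000 Y0.000
G1 X29.000 Y0.000
G1 X29.000 Y17.000
G1 X0.000 Y17.000
G1 X0.000 Y0.000
; layer 6
G0 Z20.571
G0 X0.000 Y0.000
G1 X29.000 Y0.000
G1 X29.000 Y17.000
G1 X0.000 Y17.000
G1 X0.000 Y0.000
; layer 7
G0 Z24.000
G0 X0.000 Y0.000
G1 X29.000 Y0.000
G1 X29.000 Y17.000
G1 X0.000 Y17.000
G1 X0.000 Y0.000
M2 ; end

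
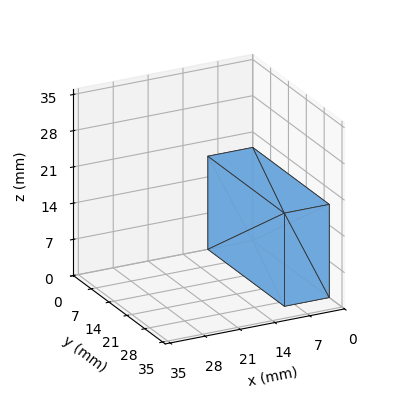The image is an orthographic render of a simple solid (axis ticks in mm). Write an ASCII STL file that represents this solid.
Reading the render: the shape is a rectangular box, roughly 9 × 30 mm footprint and 18 mm tall (dimensions read to the nearest mm from the axis ticks). For the STL, each face is triangulated and given an outward normal.

solid part
  facet normal 0.0000 0.0000 -1.0000
    outer loop
      vertex 9.00 30.00 0.00
      vertex 9.00 0.00 0.00
      vertex 0.00 0.00 0.00
    endloop
  endfacet
  facet normal 0.0000 0.0000 -1.0000
    outer loop
      vertex 0.00 30.00 0.00
      vertex 9.00 30.00 0.00
      vertex 0.00 0.00 0.00
    endloop
  endfacet
  facet normal 0.0000 0.0000 1.0000
    outer loop
      vertex 0.00 0.00 18.00
      vertex 9.00 0.00 18.00
      vertex 9.00 30.00 18.00
    endloop
  endfacet
  facet normal 0.0000 0.0000 1.0000
    outer loop
      vertex 0.00 0.00 18.00
      vertex 9.00 30.00 18.00
      vertex 0.00 30.00 18.00
    endloop
  endfacet
  facet normal 0.0000 -1.0000 0.0000
    outer loop
      vertex 0.00 0.00 0.00
      vertex 9.00 0.00 0.00
      vertex 9.00 0.00 18.00
    endloop
  endfacet
  facet normal 0.0000 -1.0000 0.0000
    outer loop
      vertex 0.00 0.00 0.00
      vertex 9.00 0.00 18.00
      vertex 0.00 0.00 18.00
    endloop
  endfacet
  facet normal 0.0000 1.0000 0.0000
    outer loop
      vertex 9.00 30.00 18.00
      vertex 9.00 30.00 0.00
      vertex 0.00 30.00 0.00
    endloop
  endfacet
  facet normal 0.0000 1.0000 0.0000
    outer loop
      vertex 0.00 30.00 18.00
      vertex 9.00 30.00 18.00
      vertex 0.00 30.00 0.00
    endloop
  endfacet
  facet normal -1.0000 0.0000 0.0000
    outer loop
      vertex 0.00 30.00 18.00
      vertex 0.00 30.00 0.00
      vertex 0.00 0.00 0.00
    endloop
  endfacet
  facet normal -1.0000 0.0000 0.0000
    outer loop
      vertex 0.00 0.00 18.00
      vertex 0.00 30.00 18.00
      vertex 0.00 0.00 0.00
    endloop
  endfacet
  facet normal 1.0000 0.0000 0.0000
    outer loop
      vertex 9.00 0.00 0.00
      vertex 9.00 30.00 0.00
      vertex 9.00 30.00 18.00
    endloop
  endfacet
  facet normal 1.0000 0.0000 0.0000
    outer loop
      vertex 9.00 0.00 0.00
      vertex 9.00 30.00 18.00
      vertex 9.00 0.00 18.00
    endloop
  endfacet
endsolid part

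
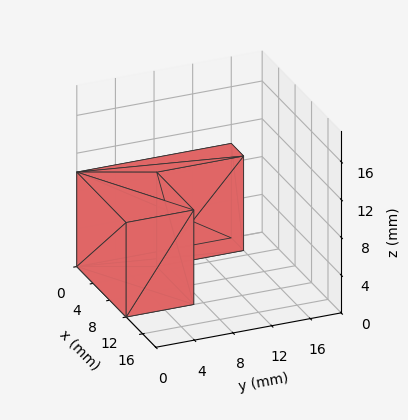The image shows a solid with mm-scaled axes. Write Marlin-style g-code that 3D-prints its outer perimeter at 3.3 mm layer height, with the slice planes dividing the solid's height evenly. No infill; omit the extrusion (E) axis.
Reading the render: the shape is an L-shaped prism: outer 12 × 16 mm, arm thicknesses ≈ 7 mm (horizontal) and 3 mm (vertical), extruded 10 mm in z (dimensions read to the nearest mm from the axis ticks). For the g-code, the solid's height is divided into equal slices at the stated Δz and each level perimeter traced with G1 moves after a G0 lift.

; perimeter-only toolpath
G21 ; units = mm
G90 ; absolute positioning
G28 ; home
; layer 1
G0 Z3.3
G0 X0.0 Y0.0
G1 X12.0 Y0.0
G1 X12.0 Y7.0
G1 X3.0 Y7.0
G1 X3.0 Y16.0
G1 X0.0 Y16.0
G1 X0.0 Y0.0
; layer 2
G0 Z6.7
G0 X0.0 Y0.0
G1 X12.0 Y0.0
G1 X12.0 Y7.0
G1 X3.0 Y7.0
G1 X3.0 Y16.0
G1 X0.0 Y16.0
G1 X0.0 Y0.0
; layer 3
G0 Z10.0
G0 X0.0 Y0.0
G1 X12.0 Y0.0
G1 X12.0 Y7.0
G1 X3.0 Y7.0
G1 X3.0 Y16.0
G1 X0.0 Y16.0
G1 X0.0 Y0.0
M2 ; end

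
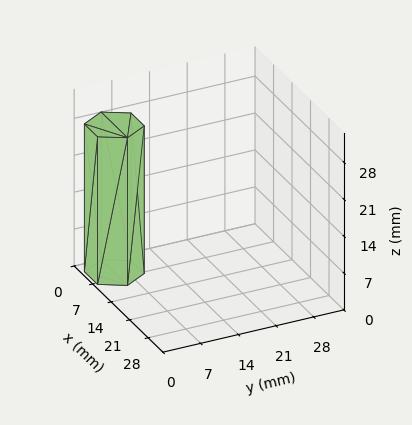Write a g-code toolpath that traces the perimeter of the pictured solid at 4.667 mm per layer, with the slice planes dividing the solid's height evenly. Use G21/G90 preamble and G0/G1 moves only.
Reading the render: the shape is a regular 6-sided prism (a cylinder approximated with 6 flat sides), circumscribed radius ≈ 5 mm, height ≈ 28 mm (dimensions read to the nearest mm from the axis ticks). For the g-code, the solid's height is divided into equal slices at the stated Δz and each level perimeter traced with G1 moves after a G0 lift.

; perimeter-only toolpath
G21 ; units = mm
G90 ; absolute positioning
G28 ; home
; layer 1
G0 Z4.667
G0 X10.000 Y5.000
G1 X7.500 Y9.330
G1 X2.500 Y9.330
G1 X0.000 Y5.000
G1 X2.500 Y0.670
G1 X7.500 Y0.670
G1 X10.000 Y5.000
; layer 2
G0 Z9.333
G0 X10.000 Y5.000
G1 X7.500 Y9.330
G1 X2.500 Y9.330
G1 X0.000 Y5.000
G1 X2.500 Y0.670
G1 X7.500 Y0.670
G1 X10.000 Y5.000
; layer 3
G0 Z14.000
G0 X10.000 Y5.000
G1 X7.500 Y9.330
G1 X2.500 Y9.330
G1 X0.000 Y5.000
G1 X2.500 Y0.670
G1 X7.500 Y0.670
G1 X10.000 Y5.000
; layer 4
G0 Z18.667
G0 X10.000 Y5.000
G1 X7.500 Y9.330
G1 X2.500 Y9.330
G1 X0.000 Y5.000
G1 X2.500 Y0.670
G1 X7.500 Y0.670
G1 X10.000 Y5.000
; layer 5
G0 Z23.333
G0 X10.000 Y5.000
G1 X7.500 Y9.330
G1 X2.500 Y9.330
G1 X0.000 Y5.000
G1 X2.500 Y0.670
G1 X7.500 Y0.670
G1 X10.000 Y5.000
; layer 6
G0 Z28.000
G0 X10.000 Y5.000
G1 X7.500 Y9.330
G1 X2.500 Y9.330
G1 X0.000 Y5.000
G1 X2.500 Y0.670
G1 X7.500 Y0.670
G1 X10.000 Y5.000
M2 ; end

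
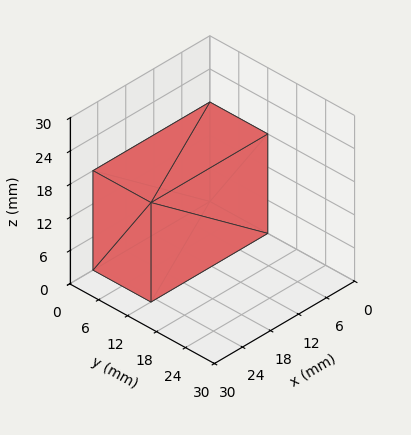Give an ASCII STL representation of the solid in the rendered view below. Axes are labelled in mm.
Reading the render: the shape is a rectangular box, roughly 25 × 12 mm footprint and 18 mm tall (dimensions read to the nearest mm from the axis ticks). For the STL, each face is triangulated and given an outward normal.

solid part
  facet normal 0.0000 0.0000 -1.0000
    outer loop
      vertex 25.0 12.0 0.0
      vertex 25.0 0.0 0.0
      vertex 0.0 0.0 0.0
    endloop
  endfacet
  facet normal 0.0000 0.0000 -1.0000
    outer loop
      vertex 0.0 12.0 0.0
      vertex 25.0 12.0 0.0
      vertex 0.0 0.0 0.0
    endloop
  endfacet
  facet normal 0.0000 0.0000 1.0000
    outer loop
      vertex 0.0 0.0 18.0
      vertex 25.0 0.0 18.0
      vertex 25.0 12.0 18.0
    endloop
  endfacet
  facet normal 0.0000 0.0000 1.0000
    outer loop
      vertex 0.0 0.0 18.0
      vertex 25.0 12.0 18.0
      vertex 0.0 12.0 18.0
    endloop
  endfacet
  facet normal 0.0000 -1.0000 0.0000
    outer loop
      vertex 0.0 0.0 0.0
      vertex 25.0 0.0 0.0
      vertex 25.0 0.0 18.0
    endloop
  endfacet
  facet normal 0.0000 -1.0000 0.0000
    outer loop
      vertex 0.0 0.0 0.0
      vertex 25.0 0.0 18.0
      vertex 0.0 0.0 18.0
    endloop
  endfacet
  facet normal 0.0000 1.0000 0.0000
    outer loop
      vertex 25.0 12.0 18.0
      vertex 25.0 12.0 0.0
      vertex 0.0 12.0 0.0
    endloop
  endfacet
  facet normal 0.0000 1.0000 0.0000
    outer loop
      vertex 0.0 12.0 18.0
      vertex 25.0 12.0 18.0
      vertex 0.0 12.0 0.0
    endloop
  endfacet
  facet normal -1.0000 0.0000 0.0000
    outer loop
      vertex 0.0 12.0 18.0
      vertex 0.0 12.0 0.0
      vertex 0.0 0.0 0.0
    endloop
  endfacet
  facet normal -1.0000 0.0000 0.0000
    outer loop
      vertex 0.0 0.0 18.0
      vertex 0.0 12.0 18.0
      vertex 0.0 0.0 0.0
    endloop
  endfacet
  facet normal 1.0000 0.0000 0.0000
    outer loop
      vertex 25.0 0.0 0.0
      vertex 25.0 12.0 0.0
      vertex 25.0 12.0 18.0
    endloop
  endfacet
  facet normal 1.0000 0.0000 0.0000
    outer loop
      vertex 25.0 0.0 0.0
      vertex 25.0 12.0 18.0
      vertex 25.0 0.0 18.0
    endloop
  endfacet
endsolid part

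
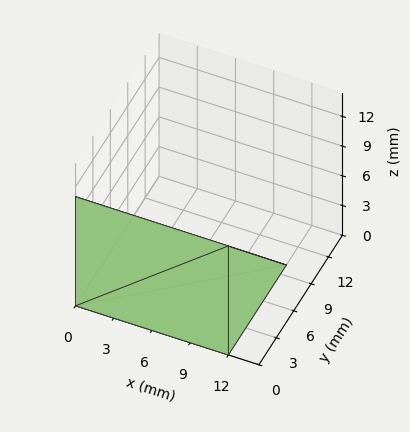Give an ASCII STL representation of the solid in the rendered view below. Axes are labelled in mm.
Reading the render: the shape is a wedge (ramp): 12 × 10 mm base, rising to 11 mm along the y=0 edge and sloping linearly to z=0 at y=10 (dimensions read to the nearest mm from the axis ticks). For the STL, each face is triangulated and given an outward normal.

solid part
  facet normal 0.0000 0.0000 -1.0000
    outer loop
      vertex 12.0 10.0 0.0
      vertex 12.0 0.0 0.0
      vertex 0.0 0.0 0.0
    endloop
  endfacet
  facet normal 0.0000 0.0000 -1.0000
    outer loop
      vertex 0.0 10.0 0.0
      vertex 12.0 10.0 0.0
      vertex 0.0 0.0 0.0
    endloop
  endfacet
  facet normal 0.0000 -1.0000 0.0000
    outer loop
      vertex 0.0 0.0 0.0
      vertex 12.0 0.0 0.0
      vertex 12.0 0.0 11.0
    endloop
  endfacet
  facet normal 0.0000 -1.0000 0.0000
    outer loop
      vertex 0.0 0.0 0.0
      vertex 12.0 0.0 11.0
      vertex 0.0 0.0 11.0
    endloop
  endfacet
  facet normal 0.0000 0.7399 0.6727
    outer loop
      vertex 0.0 0.0 11.0
      vertex 12.0 0.0 11.0
      vertex 12.0 10.0 0.0
    endloop
  endfacet
  facet normal 0.0000 0.7399 0.6727
    outer loop
      vertex 0.0 0.0 11.0
      vertex 12.0 10.0 0.0
      vertex 0.0 10.0 0.0
    endloop
  endfacet
  facet normal -1.0000 0.0000 0.0000
    outer loop
      vertex 0.0 0.0 11.0
      vertex 0.0 10.0 0.0
      vertex 0.0 0.0 0.0
    endloop
  endfacet
  facet normal 1.0000 0.0000 0.0000
    outer loop
      vertex 12.0 0.0 0.0
      vertex 12.0 10.0 0.0
      vertex 12.0 0.0 11.0
    endloop
  endfacet
endsolid part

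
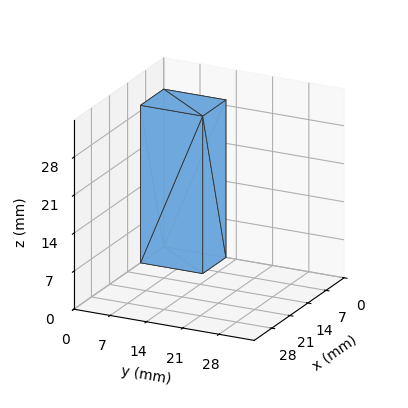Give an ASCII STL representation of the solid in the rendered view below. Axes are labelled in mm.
Reading the render: the shape is a rectangular box, roughly 9 × 12 mm footprint and 29 mm tall (dimensions read to the nearest mm from the axis ticks). For the STL, each face is triangulated and given an outward normal.

solid part
  facet normal 0.0000 0.0000 -1.0000
    outer loop
      vertex 9.00 12.00 0.00
      vertex 9.00 0.00 0.00
      vertex 0.00 0.00 0.00
    endloop
  endfacet
  facet normal 0.0000 0.0000 -1.0000
    outer loop
      vertex 0.00 12.00 0.00
      vertex 9.00 12.00 0.00
      vertex 0.00 0.00 0.00
    endloop
  endfacet
  facet normal 0.0000 0.0000 1.0000
    outer loop
      vertex 0.00 0.00 29.00
      vertex 9.00 0.00 29.00
      vertex 9.00 12.00 29.00
    endloop
  endfacet
  facet normal 0.0000 0.0000 1.0000
    outer loop
      vertex 0.00 0.00 29.00
      vertex 9.00 12.00 29.00
      vertex 0.00 12.00 29.00
    endloop
  endfacet
  facet normal 0.0000 -1.0000 0.0000
    outer loop
      vertex 0.00 0.00 0.00
      vertex 9.00 0.00 0.00
      vertex 9.00 0.00 29.00
    endloop
  endfacet
  facet normal 0.0000 -1.0000 0.0000
    outer loop
      vertex 0.00 0.00 0.00
      vertex 9.00 0.00 29.00
      vertex 0.00 0.00 29.00
    endloop
  endfacet
  facet normal 0.0000 1.0000 0.0000
    outer loop
      vertex 9.00 12.00 29.00
      vertex 9.00 12.00 0.00
      vertex 0.00 12.00 0.00
    endloop
  endfacet
  facet normal 0.0000 1.0000 0.0000
    outer loop
      vertex 0.00 12.00 29.00
      vertex 9.00 12.00 29.00
      vertex 0.00 12.00 0.00
    endloop
  endfacet
  facet normal -1.0000 0.0000 0.0000
    outer loop
      vertex 0.00 12.00 29.00
      vertex 0.00 12.00 0.00
      vertex 0.00 0.00 0.00
    endloop
  endfacet
  facet normal -1.0000 0.0000 0.0000
    outer loop
      vertex 0.00 0.00 29.00
      vertex 0.00 12.00 29.00
      vertex 0.00 0.00 0.00
    endloop
  endfacet
  facet normal 1.0000 0.0000 0.0000
    outer loop
      vertex 9.00 0.00 0.00
      vertex 9.00 12.00 0.00
      vertex 9.00 12.00 29.00
    endloop
  endfacet
  facet normal 1.0000 0.0000 0.0000
    outer loop
      vertex 9.00 0.00 0.00
      vertex 9.00 12.00 29.00
      vertex 9.00 0.00 29.00
    endloop
  endfacet
endsolid part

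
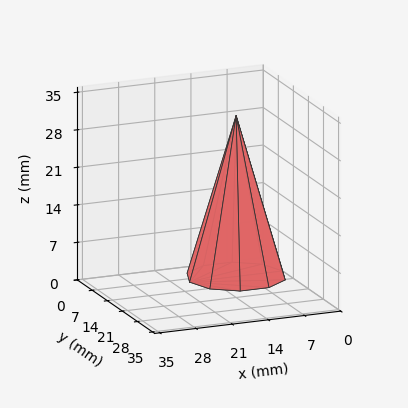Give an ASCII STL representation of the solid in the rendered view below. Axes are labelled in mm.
Reading the render: the shape is a regular 10-sided pyramid, base circumscribed radius ≈ 9 mm, apex at z ≈ 30 mm (dimensions read to the nearest mm from the axis ticks). For the STL, each face is triangulated and given an outward normal.

solid part
  facet normal 0.0000 0.0000 -1.0000
    outer loop
      vertex 11.78 17.56 0.00
      vertex 16.28 14.29 0.00
      vertex 18.00 9.00 0.00
    endloop
  endfacet
  facet normal 0.0000 0.0000 -1.0000
    outer loop
      vertex 6.22 17.56 0.00
      vertex 11.78 17.56 0.00
      vertex 18.00 9.00 0.00
    endloop
  endfacet
  facet normal 0.0000 0.0000 -1.0000
    outer loop
      vertex 1.72 14.29 0.00
      vertex 6.22 17.56 0.00
      vertex 18.00 9.00 0.00
    endloop
  endfacet
  facet normal 0.0000 0.0000 -1.0000
    outer loop
      vertex 0.00 9.00 0.00
      vertex 1.72 14.29 0.00
      vertex 18.00 9.00 0.00
    endloop
  endfacet
  facet normal 0.0000 0.0000 -1.0000
    outer loop
      vertex 1.72 3.71 0.00
      vertex 0.00 9.00 0.00
      vertex 18.00 9.00 0.00
    endloop
  endfacet
  facet normal 0.0000 0.0000 -1.0000
    outer loop
      vertex 6.22 0.44 0.00
      vertex 1.72 3.71 0.00
      vertex 18.00 9.00 0.00
    endloop
  endfacet
  facet normal 0.0000 0.0000 -1.0000
    outer loop
      vertex 11.78 0.44 0.00
      vertex 6.22 0.44 0.00
      vertex 18.00 9.00 0.00
    endloop
  endfacet
  facet normal 0.0000 0.0000 -1.0000
    outer loop
      vertex 16.28 3.71 0.00
      vertex 11.78 0.44 0.00
      vertex 18.00 9.00 0.00
    endloop
  endfacet
  facet normal 0.9145 0.2973 0.2744
    outer loop
      vertex 18.00 9.00 0.00
      vertex 16.28 14.29 0.00
      vertex 9.00 9.00 30.00
    endloop
  endfacet
  facet normal 0.5653 0.7779 0.2744
    outer loop
      vertex 16.28 14.29 0.00
      vertex 11.78 17.56 0.00
      vertex 9.00 9.00 30.00
    endloop
  endfacet
  facet normal 0.0000 0.9616 0.2744
    outer loop
      vertex 11.78 17.56 0.00
      vertex 6.22 17.56 0.00
      vertex 9.00 9.00 30.00
    endloop
  endfacet
  facet normal -0.5653 0.7779 0.2744
    outer loop
      vertex 6.22 17.56 0.00
      vertex 1.72 14.29 0.00
      vertex 9.00 9.00 30.00
    endloop
  endfacet
  facet normal -0.9145 0.2973 0.2744
    outer loop
      vertex 1.72 14.29 0.00
      vertex 0.00 9.00 0.00
      vertex 9.00 9.00 30.00
    endloop
  endfacet
  facet normal -0.9145 -0.2973 0.2744
    outer loop
      vertex 0.00 9.00 0.00
      vertex 1.72 3.71 0.00
      vertex 9.00 9.00 30.00
    endloop
  endfacet
  facet normal -0.5653 -0.7779 0.2744
    outer loop
      vertex 1.72 3.71 0.00
      vertex 6.22 0.44 0.00
      vertex 9.00 9.00 30.00
    endloop
  endfacet
  facet normal 0.0000 -0.9616 0.2744
    outer loop
      vertex 6.22 0.44 0.00
      vertex 11.78 0.44 0.00
      vertex 9.00 9.00 30.00
    endloop
  endfacet
  facet normal 0.5653 -0.7779 0.2744
    outer loop
      vertex 11.78 0.44 0.00
      vertex 16.28 3.71 0.00
      vertex 9.00 9.00 30.00
    endloop
  endfacet
  facet normal 0.9145 -0.2973 0.2744
    outer loop
      vertex 16.28 3.71 0.00
      vertex 18.00 9.00 0.00
      vertex 9.00 9.00 30.00
    endloop
  endfacet
endsolid part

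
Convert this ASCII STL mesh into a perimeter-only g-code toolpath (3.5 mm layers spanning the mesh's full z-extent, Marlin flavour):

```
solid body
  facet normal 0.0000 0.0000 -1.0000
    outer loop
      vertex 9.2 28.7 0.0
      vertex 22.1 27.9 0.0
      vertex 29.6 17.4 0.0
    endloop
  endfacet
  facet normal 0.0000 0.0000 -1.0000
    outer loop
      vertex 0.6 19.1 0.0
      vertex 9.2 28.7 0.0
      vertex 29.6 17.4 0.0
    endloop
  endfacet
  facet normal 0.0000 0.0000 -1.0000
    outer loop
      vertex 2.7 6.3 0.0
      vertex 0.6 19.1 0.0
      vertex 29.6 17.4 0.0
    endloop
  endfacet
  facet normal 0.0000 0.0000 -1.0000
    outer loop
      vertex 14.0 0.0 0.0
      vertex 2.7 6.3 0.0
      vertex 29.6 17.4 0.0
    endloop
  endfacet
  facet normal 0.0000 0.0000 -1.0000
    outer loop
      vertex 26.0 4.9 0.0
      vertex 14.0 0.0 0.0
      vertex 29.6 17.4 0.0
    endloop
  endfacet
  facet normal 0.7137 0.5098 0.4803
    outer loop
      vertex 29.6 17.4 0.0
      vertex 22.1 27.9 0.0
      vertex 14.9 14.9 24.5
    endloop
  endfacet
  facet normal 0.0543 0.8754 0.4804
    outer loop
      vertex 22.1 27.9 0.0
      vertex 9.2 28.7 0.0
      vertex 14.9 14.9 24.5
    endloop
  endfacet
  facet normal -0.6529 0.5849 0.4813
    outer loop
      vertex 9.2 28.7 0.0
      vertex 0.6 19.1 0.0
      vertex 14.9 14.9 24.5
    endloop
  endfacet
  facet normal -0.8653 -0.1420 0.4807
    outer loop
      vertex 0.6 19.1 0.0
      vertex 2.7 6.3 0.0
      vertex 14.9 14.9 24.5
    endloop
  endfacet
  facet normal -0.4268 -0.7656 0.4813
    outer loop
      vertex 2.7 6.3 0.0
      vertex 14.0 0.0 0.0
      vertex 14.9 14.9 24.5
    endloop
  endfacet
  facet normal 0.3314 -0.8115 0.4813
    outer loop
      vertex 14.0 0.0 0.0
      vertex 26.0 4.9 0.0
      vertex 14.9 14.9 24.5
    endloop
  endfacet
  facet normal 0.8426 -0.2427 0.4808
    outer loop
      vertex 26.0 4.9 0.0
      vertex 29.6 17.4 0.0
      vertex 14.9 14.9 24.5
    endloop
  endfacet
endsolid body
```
; perimeter-only toolpath
G21 ; units = mm
G90 ; absolute positioning
G28 ; home
; layer 1
G0 Z3.5
G0 X27.5 Y17.0
G1 X21.1 Y26.0
G1 X10.0 Y26.7
G1 X2.6 Y18.5
G1 X4.4 Y7.5
G1 X14.1 Y2.1
G1 X24.4 Y6.3
G1 X27.5 Y17.0
; layer 2
G0 Z7.0
G0 X25.4 Y16.7
G1 X20.0 Y24.2
G1 X10.8 Y24.8
G1 X4.7 Y17.9
G1 X6.2 Y8.8
G1 X14.3 Y4.3
G1 X22.8 Y7.8
G1 X25.4 Y16.7
; layer 3
G0 Z10.5
G0 X23.3 Y16.3
G1 X19.0 Y22.3
G1 X11.6 Y22.8
G1 X6.7 Y17.3
G1 X7.9 Y10.0
G1 X14.4 Y6.4
G1 X21.2 Y9.2
G1 X23.3 Y16.3
; layer 4
G0 Z14.0
G0 X21.2 Y16.0
G1 X18.0 Y20.5
G1 X12.5 Y20.8
G1 X8.8 Y16.7
G1 X9.7 Y11.2
G1 X14.5 Y8.5
G1 X19.7 Y10.6
G1 X21.2 Y16.0
; layer 5
G0 Z17.5
G0 X19.1 Y15.6
G1 X17.0 Y18.6
G1 X13.3 Y18.8
G1 X10.8 Y16.1
G1 X11.4 Y12.4
G1 X14.6 Y10.6
G1 X18.1 Y12.0
G1 X19.1 Y15.6
; layer 6
G0 Z21.0
G0 X17.0 Y15.3
G1 X15.9 Y16.8
G1 X14.1 Y16.9
G1 X12.9 Y15.5
G1 X13.2 Y13.7
G1 X14.8 Y12.8
G1 X16.5 Y13.5
G1 X17.0 Y15.3
M2 ; end

The solid is a regular 7-sided pyramid, base circumscribed radius ≈ 14.9 mm, apex at z ≈ 24.5 mm. Slicing at Δz = 3.5 mm — 7 equal slices spanning the solid's height, so layer i sits at z = i·h/7 — gives 6 non-empty perimeters. Each is a 7-segment closed polygon; G0 lifts to the layer z and rapids to the start vertex, then G1 traces the edges. The cross-section shrinks linearly with z (the slice at the apex is degenerate and omitted).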